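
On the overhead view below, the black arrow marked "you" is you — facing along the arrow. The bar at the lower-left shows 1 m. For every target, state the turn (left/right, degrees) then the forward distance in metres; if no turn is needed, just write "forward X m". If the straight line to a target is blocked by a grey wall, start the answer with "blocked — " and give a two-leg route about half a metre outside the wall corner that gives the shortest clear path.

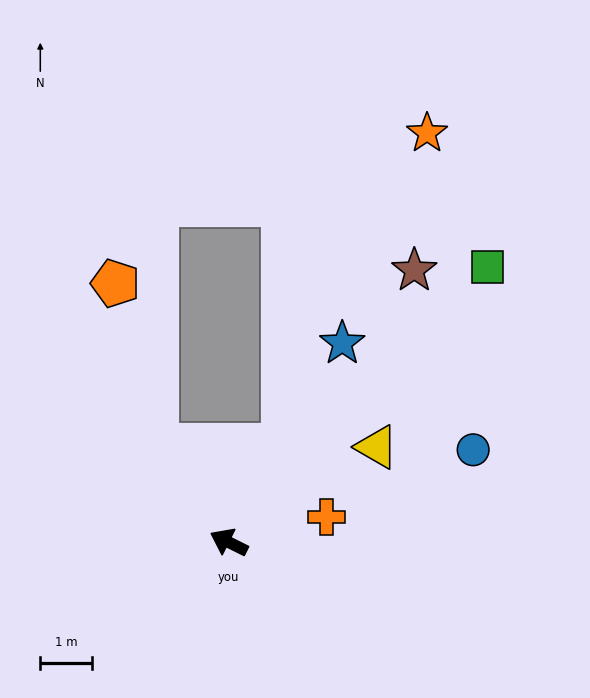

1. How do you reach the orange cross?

turn right 139°, forward 2.0 m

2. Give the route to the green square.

turn right 107°, forward 7.3 m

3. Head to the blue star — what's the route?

turn right 93°, forward 4.4 m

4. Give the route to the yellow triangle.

turn right 121°, forward 3.4 m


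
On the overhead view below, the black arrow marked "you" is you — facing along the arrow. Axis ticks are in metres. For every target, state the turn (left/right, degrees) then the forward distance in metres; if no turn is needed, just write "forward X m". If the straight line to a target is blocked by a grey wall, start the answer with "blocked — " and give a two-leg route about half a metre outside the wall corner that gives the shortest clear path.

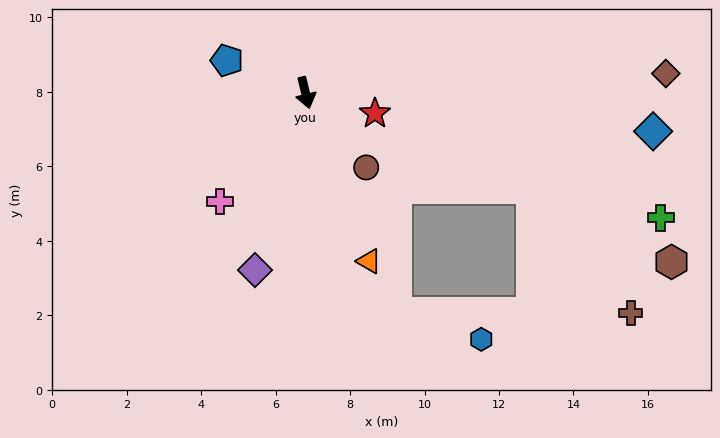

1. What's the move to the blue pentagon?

turn right 126°, forward 2.3 m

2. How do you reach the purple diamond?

turn right 30°, forward 5.0 m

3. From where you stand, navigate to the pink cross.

turn right 52°, forward 3.7 m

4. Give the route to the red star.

turn left 60°, forward 1.9 m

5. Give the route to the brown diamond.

turn left 79°, forward 9.7 m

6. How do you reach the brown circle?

turn left 25°, forward 2.6 m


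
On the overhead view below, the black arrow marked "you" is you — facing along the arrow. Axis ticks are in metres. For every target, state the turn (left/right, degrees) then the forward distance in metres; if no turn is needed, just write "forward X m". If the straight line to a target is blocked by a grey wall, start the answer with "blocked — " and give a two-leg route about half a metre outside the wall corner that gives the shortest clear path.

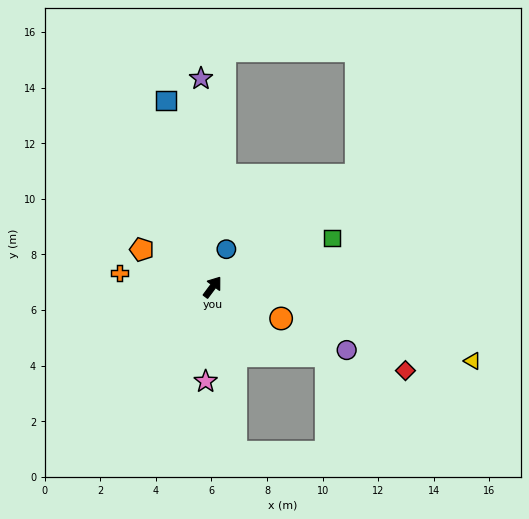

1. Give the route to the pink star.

turn right 147°, forward 3.4 m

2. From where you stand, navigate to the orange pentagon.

turn left 99°, forward 2.9 m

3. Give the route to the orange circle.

turn right 78°, forward 2.7 m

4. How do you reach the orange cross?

turn left 118°, forward 3.4 m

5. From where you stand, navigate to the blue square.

turn left 51°, forward 6.9 m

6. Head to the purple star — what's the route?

turn left 40°, forward 7.5 m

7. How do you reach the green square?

turn right 31°, forward 4.6 m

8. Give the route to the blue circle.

turn left 17°, forward 1.4 m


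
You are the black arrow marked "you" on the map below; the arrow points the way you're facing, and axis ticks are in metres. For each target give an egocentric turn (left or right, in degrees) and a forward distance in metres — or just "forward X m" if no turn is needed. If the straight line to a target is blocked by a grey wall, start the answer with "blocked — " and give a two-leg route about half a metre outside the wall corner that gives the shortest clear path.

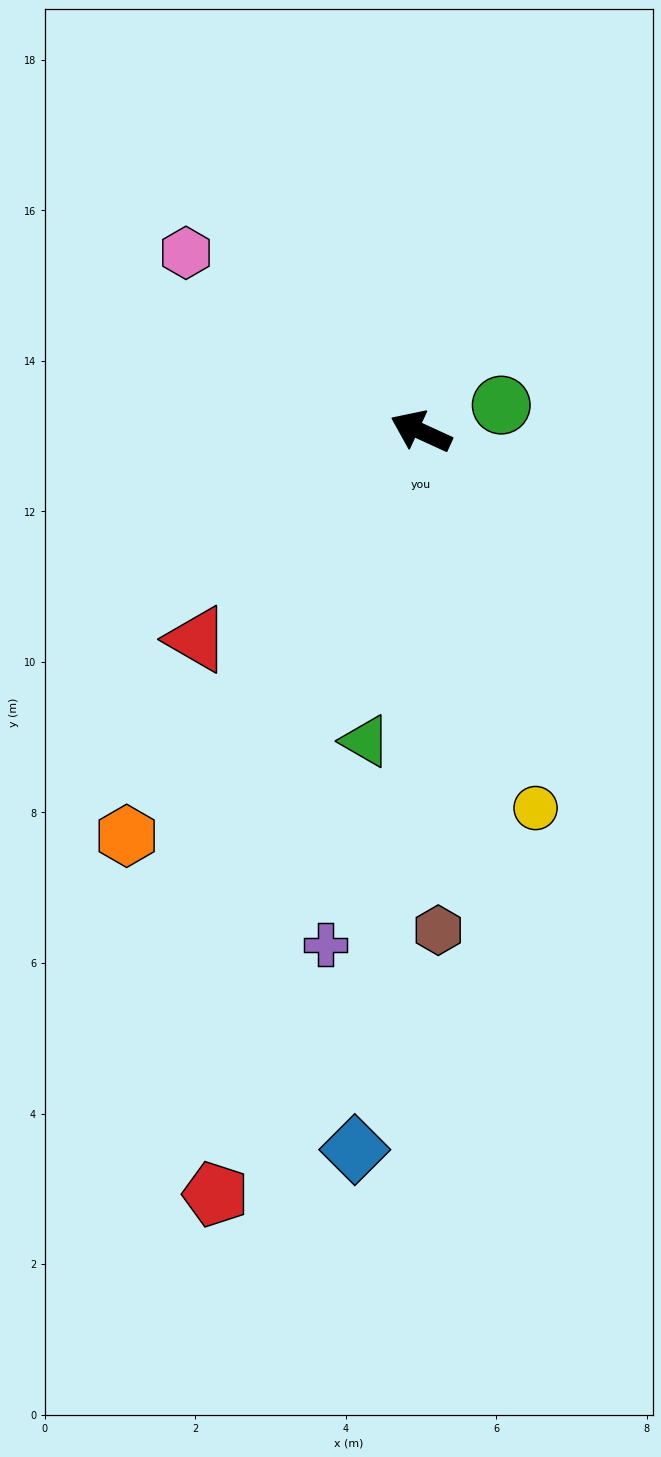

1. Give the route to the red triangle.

turn left 67°, forward 4.1 m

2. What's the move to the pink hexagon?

turn right 13°, forward 3.9 m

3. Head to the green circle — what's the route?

turn right 137°, forward 1.1 m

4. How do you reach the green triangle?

turn left 104°, forward 4.2 m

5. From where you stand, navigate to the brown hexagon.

turn left 117°, forward 6.6 m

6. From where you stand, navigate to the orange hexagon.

turn left 79°, forward 6.6 m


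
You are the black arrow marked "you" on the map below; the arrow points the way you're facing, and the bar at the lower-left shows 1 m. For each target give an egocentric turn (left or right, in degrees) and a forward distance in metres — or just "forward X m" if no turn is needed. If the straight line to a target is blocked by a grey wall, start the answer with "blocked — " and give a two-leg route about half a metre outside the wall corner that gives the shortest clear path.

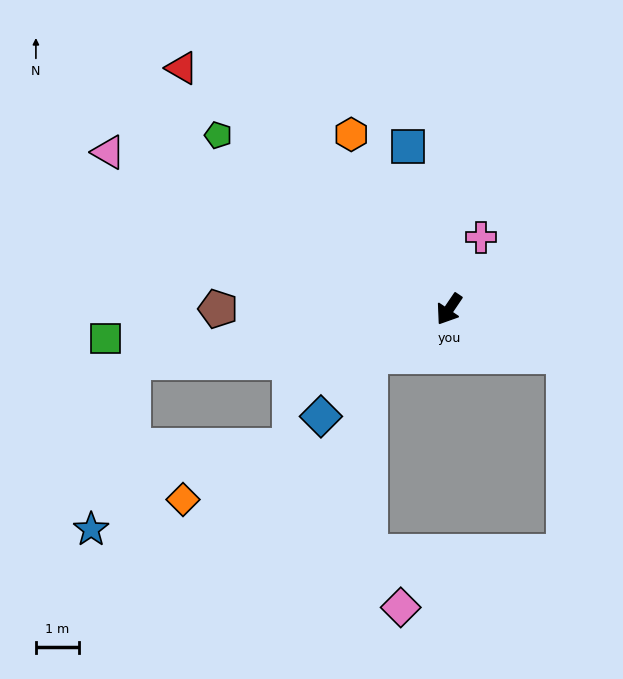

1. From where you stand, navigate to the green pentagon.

turn right 93°, forward 6.7 m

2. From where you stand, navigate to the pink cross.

turn right 170°, forward 1.8 m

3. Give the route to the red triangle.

turn right 98°, forward 8.4 m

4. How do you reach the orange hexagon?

turn right 117°, forward 4.6 m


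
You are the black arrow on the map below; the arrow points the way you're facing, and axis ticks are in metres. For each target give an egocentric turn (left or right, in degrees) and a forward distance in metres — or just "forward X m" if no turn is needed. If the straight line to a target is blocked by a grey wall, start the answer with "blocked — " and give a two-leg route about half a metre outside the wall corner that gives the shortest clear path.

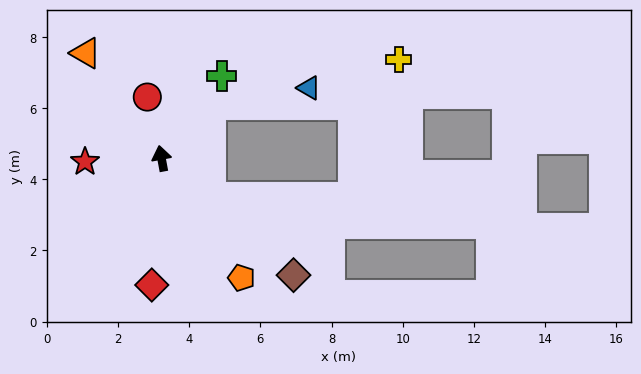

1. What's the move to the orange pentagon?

turn right 157°, forward 4.0 m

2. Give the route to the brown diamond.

turn right 142°, forward 5.0 m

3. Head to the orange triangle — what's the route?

turn left 25°, forward 3.6 m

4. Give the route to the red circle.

turn left 3°, forward 1.8 m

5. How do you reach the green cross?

turn right 47°, forward 2.9 m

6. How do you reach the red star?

turn left 82°, forward 2.2 m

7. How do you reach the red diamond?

turn left 165°, forward 3.6 m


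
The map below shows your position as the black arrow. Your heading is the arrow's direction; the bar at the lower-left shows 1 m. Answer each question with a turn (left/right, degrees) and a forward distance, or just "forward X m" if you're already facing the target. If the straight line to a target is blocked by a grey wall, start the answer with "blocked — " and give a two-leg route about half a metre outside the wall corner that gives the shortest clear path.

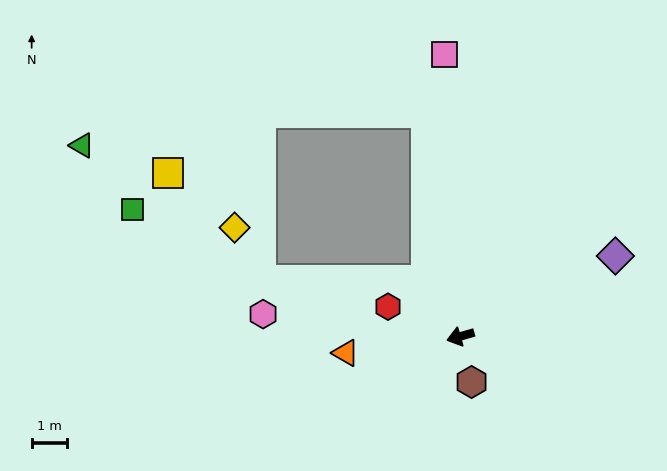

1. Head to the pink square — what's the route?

turn right 103°, forward 7.9 m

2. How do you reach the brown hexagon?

turn left 88°, forward 1.3 m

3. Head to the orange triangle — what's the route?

turn right 8°, forward 3.3 m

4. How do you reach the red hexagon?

turn right 38°, forward 2.2 m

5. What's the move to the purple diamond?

turn right 169°, forward 4.9 m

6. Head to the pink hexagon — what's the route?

turn right 22°, forward 5.6 m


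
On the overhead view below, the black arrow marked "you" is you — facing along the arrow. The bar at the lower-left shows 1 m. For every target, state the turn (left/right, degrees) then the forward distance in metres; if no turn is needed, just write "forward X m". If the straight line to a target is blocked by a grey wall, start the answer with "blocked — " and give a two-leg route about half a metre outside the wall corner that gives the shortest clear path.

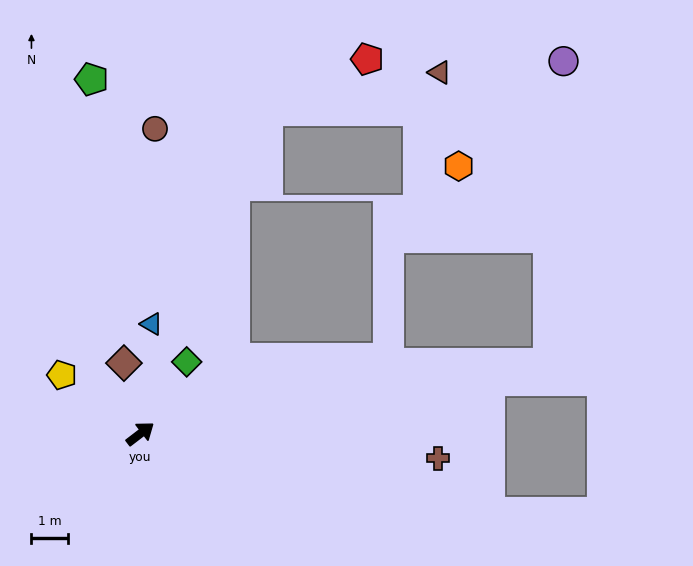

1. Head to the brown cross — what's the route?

turn right 42°, forward 8.3 m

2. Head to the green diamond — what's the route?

turn left 20°, forward 2.4 m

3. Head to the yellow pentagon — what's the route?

turn left 106°, forward 2.7 m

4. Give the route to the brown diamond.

turn left 66°, forward 2.0 m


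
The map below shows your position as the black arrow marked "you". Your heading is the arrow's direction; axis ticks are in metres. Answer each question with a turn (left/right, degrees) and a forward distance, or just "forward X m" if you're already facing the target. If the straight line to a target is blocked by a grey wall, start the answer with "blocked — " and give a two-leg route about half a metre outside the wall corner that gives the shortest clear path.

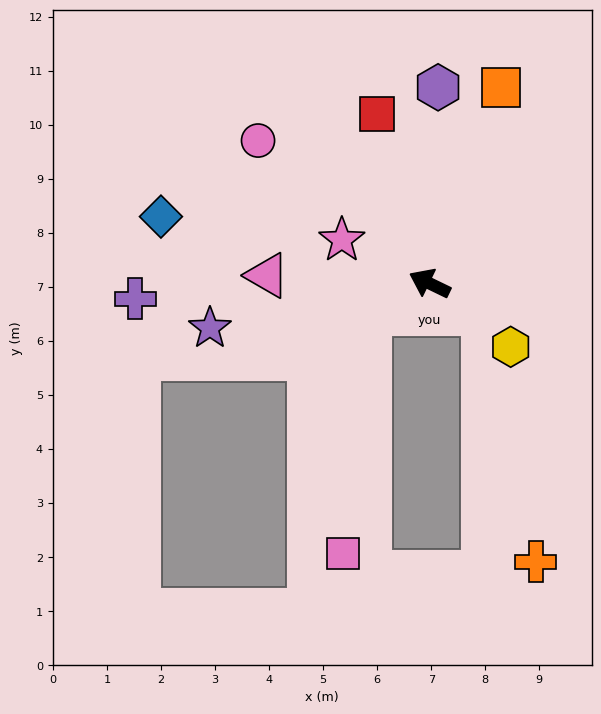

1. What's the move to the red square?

turn right 47°, forward 3.3 m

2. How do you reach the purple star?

turn left 37°, forward 4.1 m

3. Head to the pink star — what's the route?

forward 1.8 m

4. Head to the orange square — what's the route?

turn right 84°, forward 3.9 m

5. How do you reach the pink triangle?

turn left 23°, forward 3.0 m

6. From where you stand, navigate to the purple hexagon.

turn right 67°, forward 3.6 m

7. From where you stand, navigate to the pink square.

blocked — turn left 51°, forward 1.3 m, then turn left 59°, forward 4.5 m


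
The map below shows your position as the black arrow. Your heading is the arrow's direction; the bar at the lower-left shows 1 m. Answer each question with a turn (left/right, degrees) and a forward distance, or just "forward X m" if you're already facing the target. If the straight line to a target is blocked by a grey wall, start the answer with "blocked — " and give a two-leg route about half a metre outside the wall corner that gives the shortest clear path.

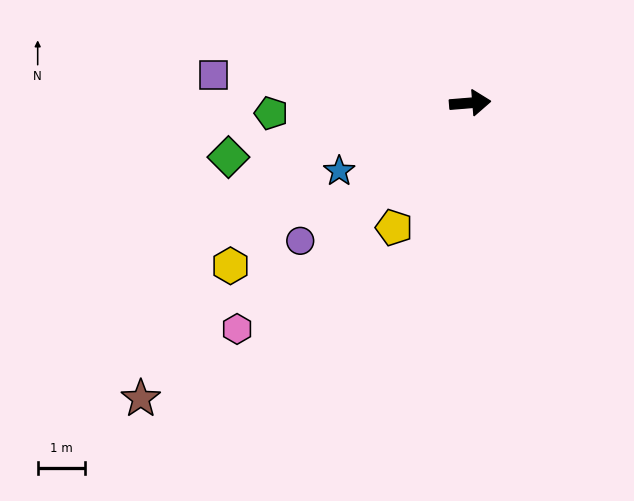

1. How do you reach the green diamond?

turn right 172°, forward 5.3 m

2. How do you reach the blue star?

turn right 157°, forward 3.1 m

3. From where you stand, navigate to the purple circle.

turn right 146°, forward 4.6 m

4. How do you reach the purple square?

turn left 169°, forward 5.5 m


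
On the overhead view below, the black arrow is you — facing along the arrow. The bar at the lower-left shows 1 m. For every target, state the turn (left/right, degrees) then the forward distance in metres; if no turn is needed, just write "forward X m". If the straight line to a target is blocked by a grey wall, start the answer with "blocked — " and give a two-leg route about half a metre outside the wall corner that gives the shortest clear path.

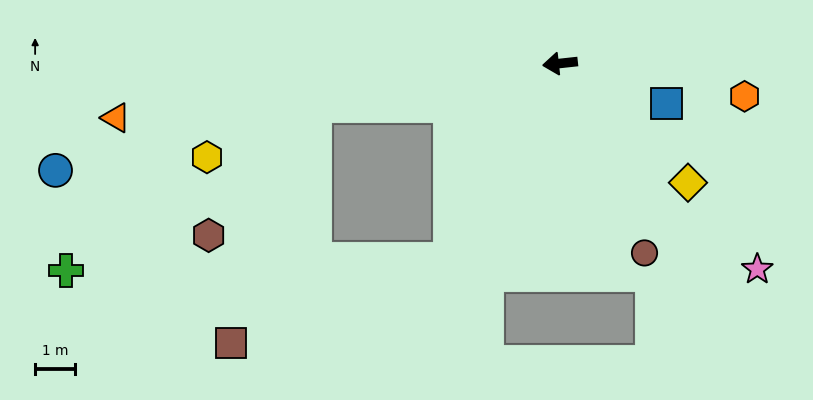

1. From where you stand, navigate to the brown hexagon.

blocked — turn left 4°, forward 6.2 m, then turn left 41°, forward 4.1 m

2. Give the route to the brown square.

blocked — turn left 54°, forward 5.6 m, then turn right 39°, forward 5.8 m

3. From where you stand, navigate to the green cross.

blocked — turn left 54°, forward 5.6 m, then turn right 58°, forward 9.5 m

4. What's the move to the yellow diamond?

turn left 131°, forward 4.3 m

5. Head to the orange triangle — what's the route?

forward 11.1 m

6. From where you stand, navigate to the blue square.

turn left 153°, forward 2.8 m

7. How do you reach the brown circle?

turn left 108°, forward 5.1 m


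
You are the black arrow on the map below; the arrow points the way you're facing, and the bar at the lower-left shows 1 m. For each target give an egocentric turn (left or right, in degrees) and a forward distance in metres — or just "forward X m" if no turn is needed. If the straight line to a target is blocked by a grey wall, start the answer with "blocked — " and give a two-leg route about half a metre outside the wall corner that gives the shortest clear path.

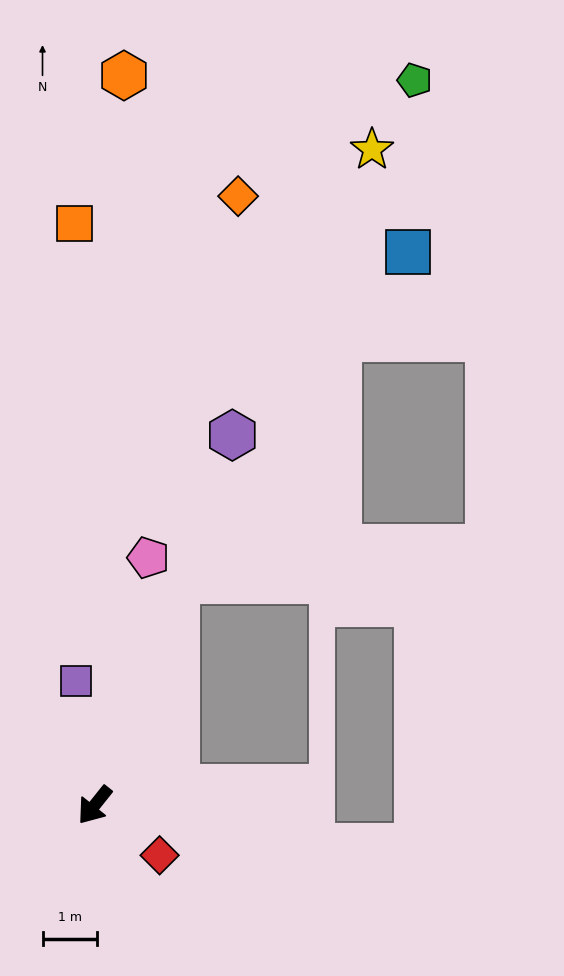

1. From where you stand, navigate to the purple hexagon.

turn right 162°, forward 7.3 m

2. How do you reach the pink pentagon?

turn right 154°, forward 4.7 m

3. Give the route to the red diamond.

turn left 91°, forward 1.5 m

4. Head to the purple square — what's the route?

turn right 133°, forward 2.3 m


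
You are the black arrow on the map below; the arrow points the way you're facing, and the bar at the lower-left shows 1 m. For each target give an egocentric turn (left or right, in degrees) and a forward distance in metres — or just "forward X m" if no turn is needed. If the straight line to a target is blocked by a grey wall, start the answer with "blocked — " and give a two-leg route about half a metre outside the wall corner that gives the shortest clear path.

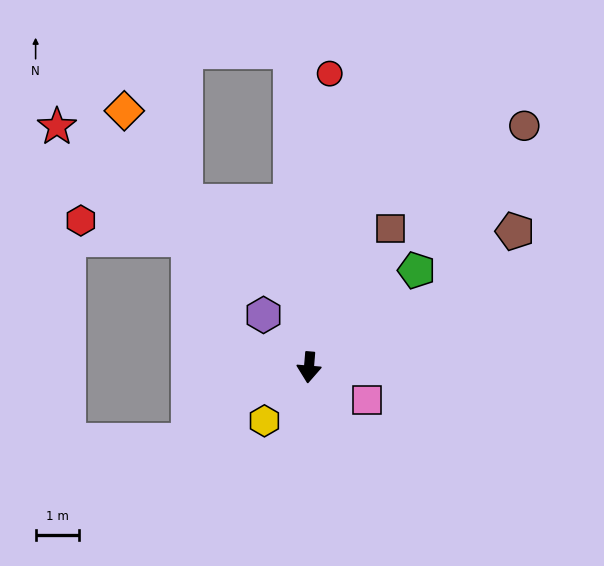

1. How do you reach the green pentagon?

turn left 137°, forward 3.3 m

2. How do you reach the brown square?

turn left 154°, forward 3.7 m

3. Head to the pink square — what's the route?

turn left 65°, forward 1.5 m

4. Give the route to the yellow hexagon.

turn right 35°, forward 1.6 m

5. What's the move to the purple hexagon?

turn right 134°, forward 1.6 m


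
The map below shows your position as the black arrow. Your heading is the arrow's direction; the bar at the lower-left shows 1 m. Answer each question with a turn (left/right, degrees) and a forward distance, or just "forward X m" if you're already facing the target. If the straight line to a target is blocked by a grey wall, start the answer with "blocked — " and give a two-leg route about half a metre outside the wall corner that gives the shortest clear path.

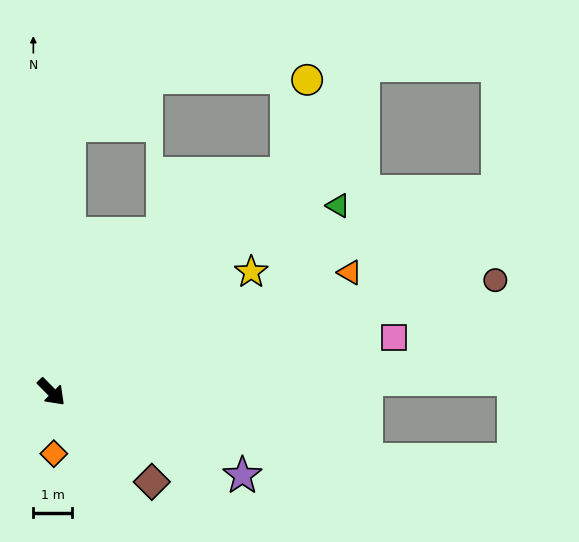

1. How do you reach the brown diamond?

turn left 3°, forward 3.4 m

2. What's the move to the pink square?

turn left 54°, forward 8.9 m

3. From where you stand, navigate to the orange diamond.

turn right 42°, forward 1.6 m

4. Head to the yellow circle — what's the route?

blocked — turn left 88°, forward 8.2 m, then turn left 35°, forward 2.5 m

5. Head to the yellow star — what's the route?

turn left 76°, forward 6.0 m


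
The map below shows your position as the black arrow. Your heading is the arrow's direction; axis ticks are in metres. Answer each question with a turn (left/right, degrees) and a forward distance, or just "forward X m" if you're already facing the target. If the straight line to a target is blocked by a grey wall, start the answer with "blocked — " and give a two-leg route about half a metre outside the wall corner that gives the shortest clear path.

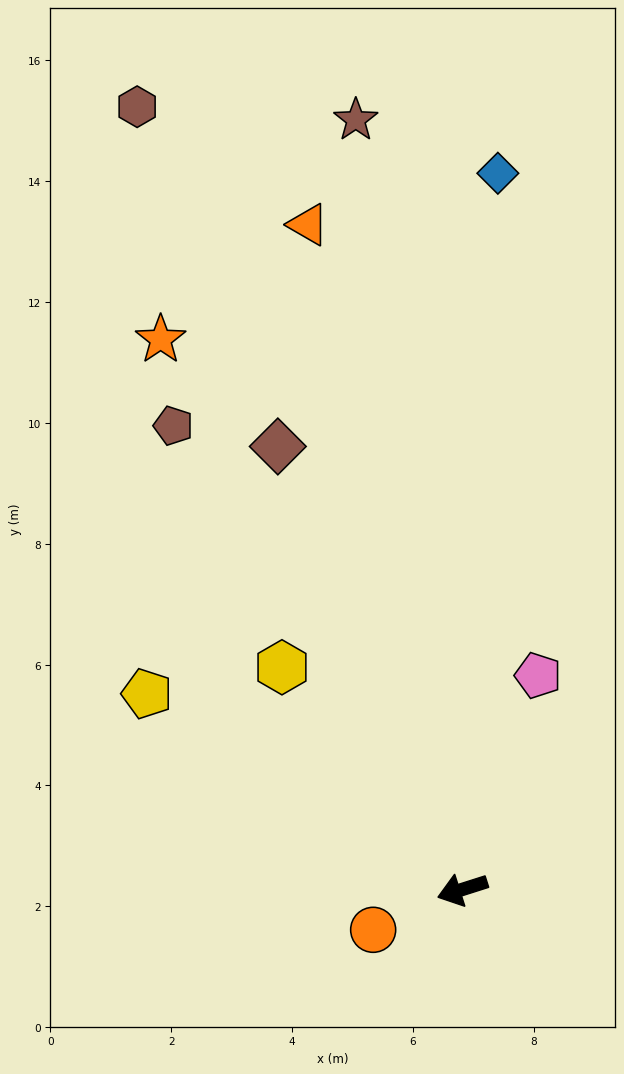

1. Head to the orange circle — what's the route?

turn left 7°, forward 1.6 m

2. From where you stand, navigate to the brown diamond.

turn right 85°, forward 7.9 m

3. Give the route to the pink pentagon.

turn right 127°, forward 3.8 m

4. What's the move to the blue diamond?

turn right 110°, forward 11.9 m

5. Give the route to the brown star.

turn right 100°, forward 12.9 m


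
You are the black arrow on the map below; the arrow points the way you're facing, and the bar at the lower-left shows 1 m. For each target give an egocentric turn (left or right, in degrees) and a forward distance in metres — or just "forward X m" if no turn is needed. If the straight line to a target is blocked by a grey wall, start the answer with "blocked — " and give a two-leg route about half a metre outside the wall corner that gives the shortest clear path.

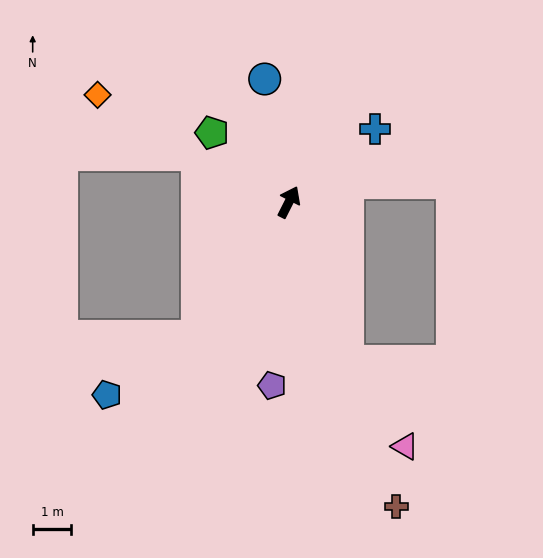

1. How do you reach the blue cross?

turn right 23°, forward 2.9 m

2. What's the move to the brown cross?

turn right 134°, forward 8.4 m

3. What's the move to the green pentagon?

turn left 75°, forward 2.7 m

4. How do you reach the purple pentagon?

turn right 158°, forward 4.8 m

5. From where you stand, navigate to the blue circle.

turn left 38°, forward 3.2 m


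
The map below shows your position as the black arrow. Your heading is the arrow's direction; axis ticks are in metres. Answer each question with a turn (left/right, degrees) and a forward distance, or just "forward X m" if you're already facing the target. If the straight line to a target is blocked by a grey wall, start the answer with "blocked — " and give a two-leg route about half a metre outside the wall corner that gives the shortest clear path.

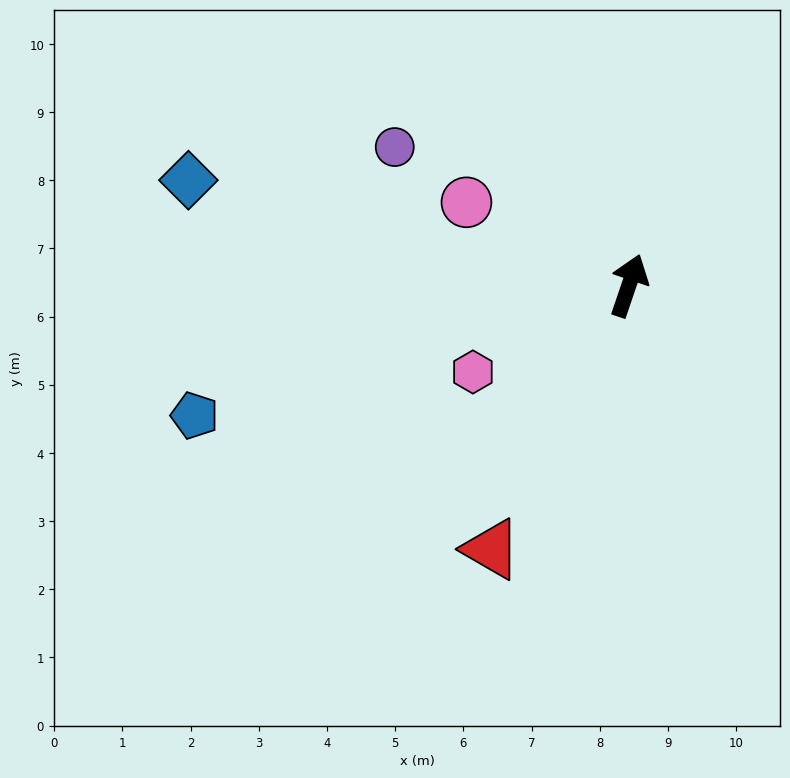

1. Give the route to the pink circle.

turn left 82°, forward 2.7 m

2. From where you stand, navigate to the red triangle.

turn left 171°, forward 4.4 m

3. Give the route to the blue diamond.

turn left 95°, forward 6.6 m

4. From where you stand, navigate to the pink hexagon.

turn left 138°, forward 2.6 m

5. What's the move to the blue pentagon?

turn left 125°, forward 6.6 m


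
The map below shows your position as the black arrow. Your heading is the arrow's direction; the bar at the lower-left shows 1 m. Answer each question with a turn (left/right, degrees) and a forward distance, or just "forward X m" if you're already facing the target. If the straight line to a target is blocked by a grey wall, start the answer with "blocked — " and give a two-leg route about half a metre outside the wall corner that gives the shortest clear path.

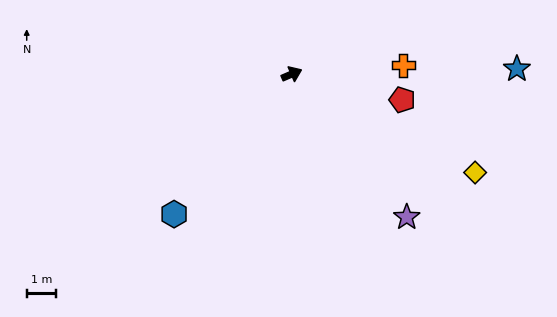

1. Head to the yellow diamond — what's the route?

turn right 52°, forward 7.0 m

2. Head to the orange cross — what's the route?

turn right 19°, forward 3.8 m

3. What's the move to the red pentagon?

turn right 36°, forward 3.8 m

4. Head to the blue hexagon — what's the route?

turn right 153°, forward 6.2 m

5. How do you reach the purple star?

turn right 75°, forward 6.2 m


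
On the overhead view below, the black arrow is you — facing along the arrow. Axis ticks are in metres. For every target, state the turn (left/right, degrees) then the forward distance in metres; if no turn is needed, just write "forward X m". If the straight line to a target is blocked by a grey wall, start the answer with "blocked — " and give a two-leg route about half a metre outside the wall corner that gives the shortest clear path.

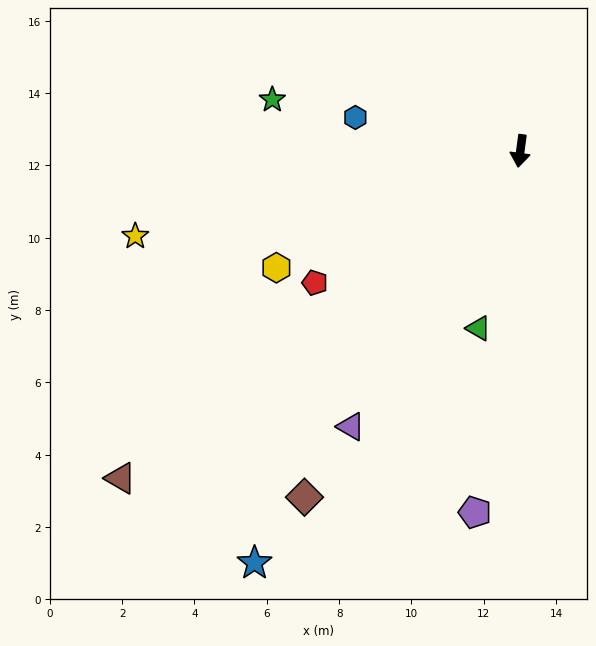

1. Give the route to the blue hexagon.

turn right 94°, forward 4.7 m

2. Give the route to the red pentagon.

turn right 50°, forward 6.7 m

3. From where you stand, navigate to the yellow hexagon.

turn right 57°, forward 7.5 m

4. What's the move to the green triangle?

turn right 6°, forward 5.0 m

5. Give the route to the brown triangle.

turn right 43°, forward 14.3 m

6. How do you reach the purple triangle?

turn right 24°, forward 8.9 m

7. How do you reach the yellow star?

turn right 70°, forward 10.9 m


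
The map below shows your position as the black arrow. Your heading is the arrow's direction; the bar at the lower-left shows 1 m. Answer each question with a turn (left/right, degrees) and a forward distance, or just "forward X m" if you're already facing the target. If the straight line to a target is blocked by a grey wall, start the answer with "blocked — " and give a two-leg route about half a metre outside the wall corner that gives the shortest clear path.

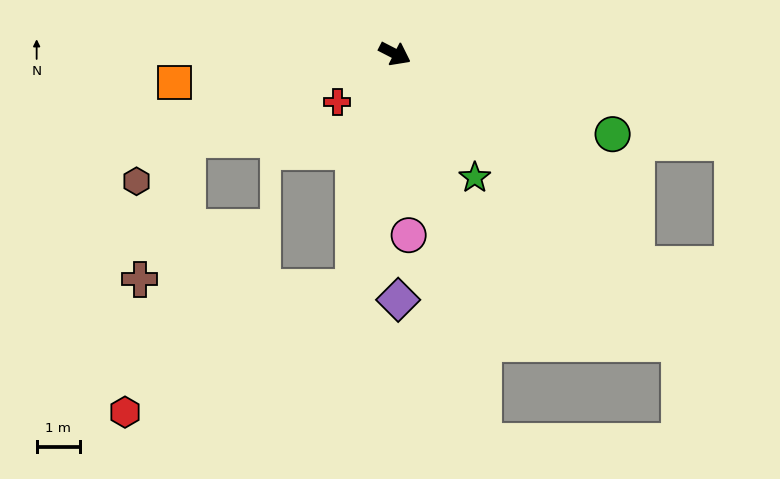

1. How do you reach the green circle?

turn left 7°, forward 5.4 m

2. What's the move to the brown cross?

blocked — turn right 130°, forward 5.2 m, then turn left 48°, forward 3.4 m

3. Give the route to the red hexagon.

blocked — turn right 73°, forward 5.5 m, then turn right 51°, forward 6.0 m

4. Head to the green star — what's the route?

turn right 30°, forward 3.4 m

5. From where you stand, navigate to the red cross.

turn right 113°, forward 1.7 m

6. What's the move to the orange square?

turn right 145°, forward 5.2 m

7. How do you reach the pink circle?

turn right 58°, forward 4.2 m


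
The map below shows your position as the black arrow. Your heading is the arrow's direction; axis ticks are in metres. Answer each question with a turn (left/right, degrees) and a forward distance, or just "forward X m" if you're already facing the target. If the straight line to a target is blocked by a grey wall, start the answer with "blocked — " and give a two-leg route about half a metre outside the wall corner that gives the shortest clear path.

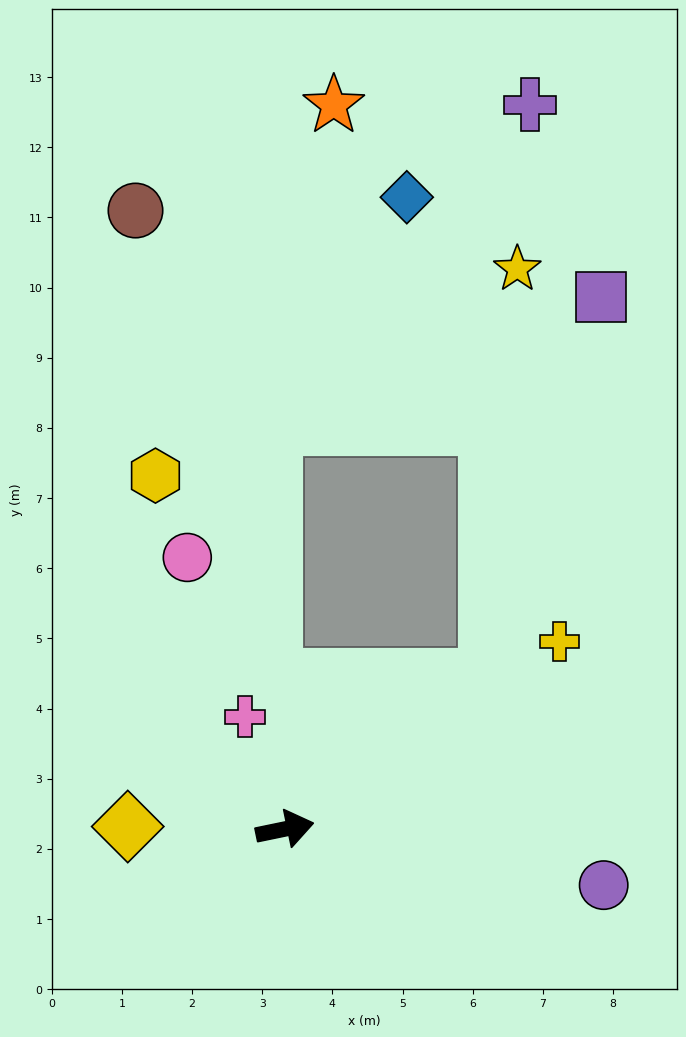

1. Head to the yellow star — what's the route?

blocked — turn left 25°, forward 3.6 m, then turn left 49°, forward 5.9 m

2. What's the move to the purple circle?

turn right 22°, forward 4.6 m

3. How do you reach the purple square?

blocked — turn left 25°, forward 3.6 m, then turn left 37°, forward 5.7 m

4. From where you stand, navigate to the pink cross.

turn left 98°, forward 1.7 m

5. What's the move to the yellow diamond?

turn left 167°, forward 2.2 m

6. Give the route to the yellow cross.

turn left 23°, forward 4.7 m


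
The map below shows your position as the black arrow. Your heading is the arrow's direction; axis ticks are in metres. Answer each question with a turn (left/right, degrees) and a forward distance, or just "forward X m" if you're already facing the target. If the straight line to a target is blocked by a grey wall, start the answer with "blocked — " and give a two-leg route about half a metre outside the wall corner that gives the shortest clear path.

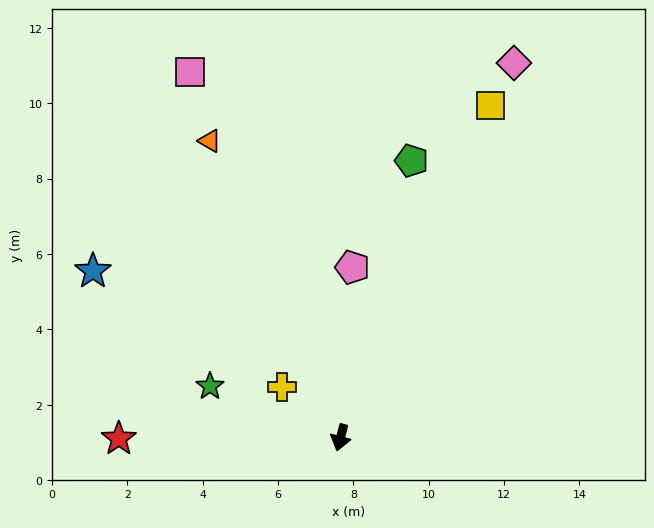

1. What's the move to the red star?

turn right 75°, forward 5.9 m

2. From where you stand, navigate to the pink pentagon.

turn right 169°, forward 4.5 m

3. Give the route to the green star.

turn right 97°, forward 3.7 m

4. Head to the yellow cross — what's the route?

turn right 116°, forward 2.0 m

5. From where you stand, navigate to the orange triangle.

turn right 142°, forward 8.6 m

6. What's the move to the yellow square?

turn left 170°, forward 9.7 m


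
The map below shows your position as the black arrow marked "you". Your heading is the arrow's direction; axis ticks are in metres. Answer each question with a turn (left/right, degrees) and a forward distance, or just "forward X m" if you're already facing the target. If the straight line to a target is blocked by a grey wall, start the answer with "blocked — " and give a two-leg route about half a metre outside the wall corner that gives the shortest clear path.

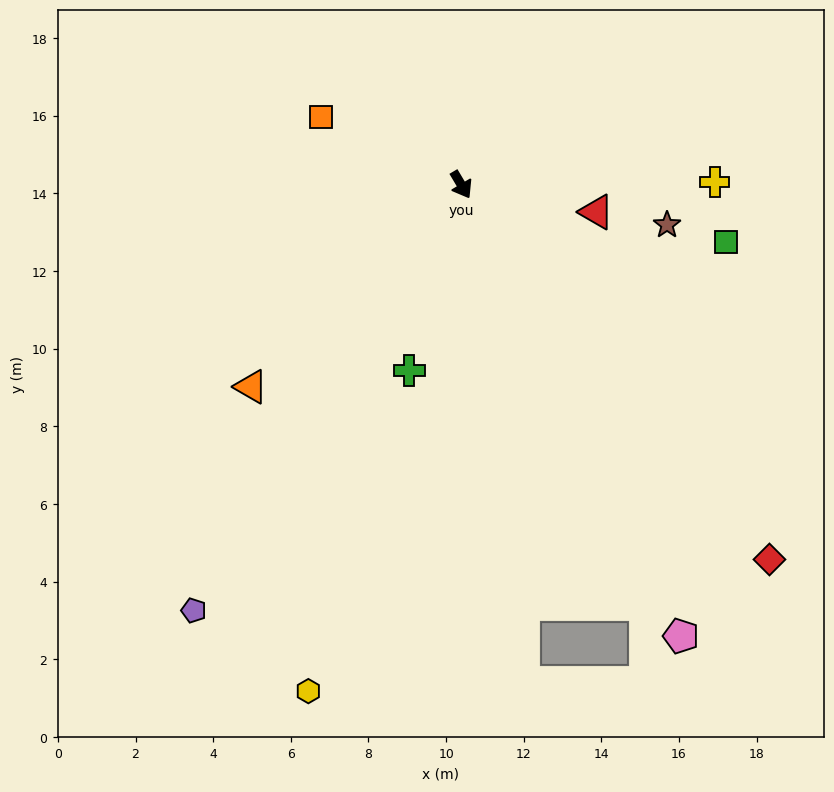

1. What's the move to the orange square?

turn right 146°, forward 4.0 m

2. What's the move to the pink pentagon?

turn right 5°, forward 12.9 m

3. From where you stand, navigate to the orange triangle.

turn right 77°, forward 7.5 m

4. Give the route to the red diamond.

turn left 9°, forward 12.5 m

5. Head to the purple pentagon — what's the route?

turn right 63°, forward 13.0 m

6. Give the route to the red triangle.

turn left 48°, forward 3.6 m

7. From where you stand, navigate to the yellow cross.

turn left 60°, forward 6.5 m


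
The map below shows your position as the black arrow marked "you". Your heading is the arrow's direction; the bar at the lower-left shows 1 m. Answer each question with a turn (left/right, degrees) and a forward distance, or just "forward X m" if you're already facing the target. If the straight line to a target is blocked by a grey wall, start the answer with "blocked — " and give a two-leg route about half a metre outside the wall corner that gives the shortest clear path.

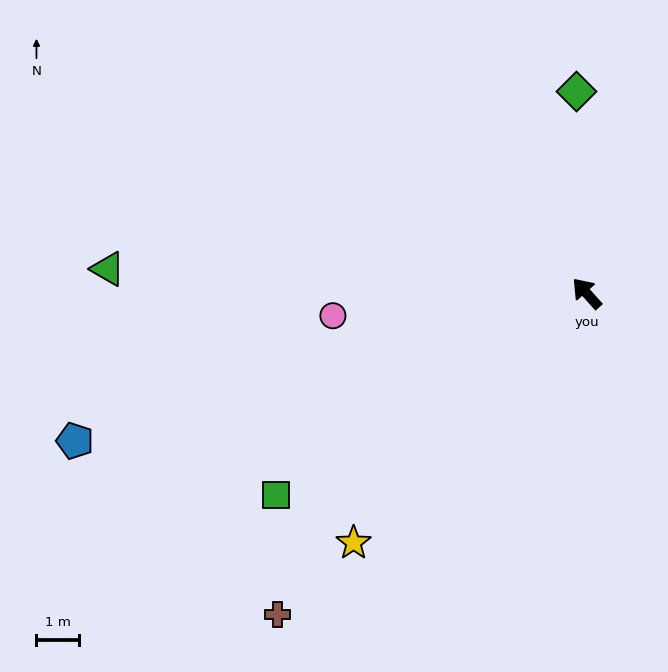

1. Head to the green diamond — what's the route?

turn right 39°, forward 4.7 m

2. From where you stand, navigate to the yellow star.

turn left 95°, forward 8.0 m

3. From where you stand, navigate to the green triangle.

turn left 45°, forward 11.2 m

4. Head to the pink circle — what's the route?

turn left 53°, forward 5.9 m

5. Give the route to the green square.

turn left 81°, forward 8.6 m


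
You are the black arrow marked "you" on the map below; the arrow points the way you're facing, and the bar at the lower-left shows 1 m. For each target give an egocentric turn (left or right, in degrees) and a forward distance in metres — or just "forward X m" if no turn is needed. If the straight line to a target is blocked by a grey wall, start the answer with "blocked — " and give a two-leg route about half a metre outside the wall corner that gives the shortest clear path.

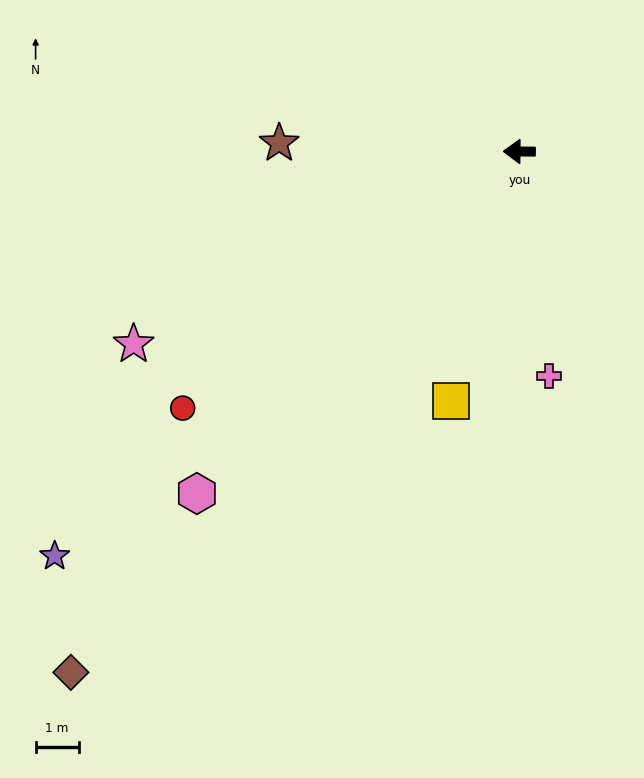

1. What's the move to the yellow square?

turn left 75°, forward 6.0 m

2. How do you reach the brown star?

forward 5.6 m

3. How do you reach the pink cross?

turn left 98°, forward 5.3 m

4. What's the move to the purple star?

turn left 42°, forward 14.3 m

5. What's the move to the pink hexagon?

turn left 47°, forward 10.9 m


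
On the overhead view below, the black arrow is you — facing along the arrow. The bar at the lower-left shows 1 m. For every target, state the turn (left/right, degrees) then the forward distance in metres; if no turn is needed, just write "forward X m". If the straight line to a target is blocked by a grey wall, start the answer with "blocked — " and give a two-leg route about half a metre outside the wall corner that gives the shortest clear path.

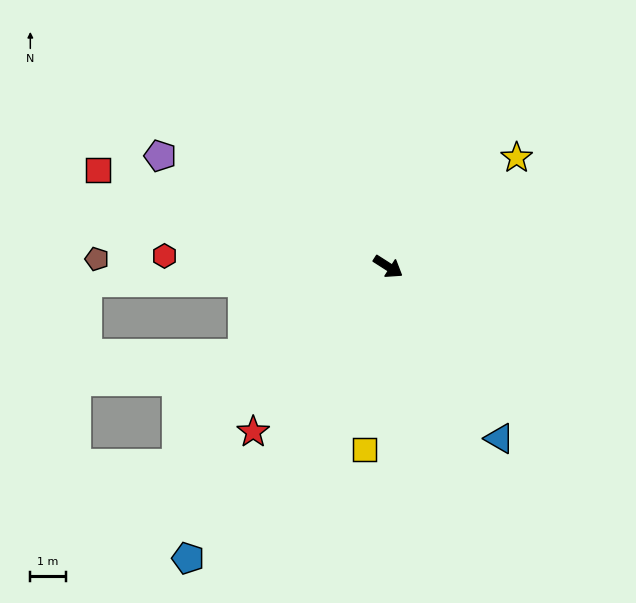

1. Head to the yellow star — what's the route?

turn left 73°, forward 4.7 m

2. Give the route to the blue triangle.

turn right 24°, forward 5.7 m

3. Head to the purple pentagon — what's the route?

turn right 173°, forward 7.1 m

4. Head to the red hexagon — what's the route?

turn right 150°, forward 6.3 m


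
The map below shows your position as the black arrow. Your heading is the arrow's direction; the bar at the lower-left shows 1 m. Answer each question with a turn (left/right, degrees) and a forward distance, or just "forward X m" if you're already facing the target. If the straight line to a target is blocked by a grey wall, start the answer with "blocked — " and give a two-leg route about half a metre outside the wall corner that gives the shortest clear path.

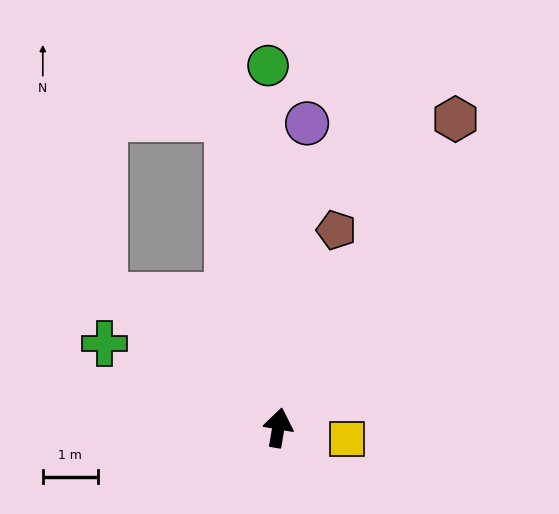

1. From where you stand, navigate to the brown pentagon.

turn right 7°, forward 3.8 m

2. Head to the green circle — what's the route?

turn left 11°, forward 6.6 m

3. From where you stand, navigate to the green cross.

turn left 74°, forward 3.5 m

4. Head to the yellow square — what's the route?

turn right 90°, forward 1.3 m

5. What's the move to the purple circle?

turn left 4°, forward 5.6 m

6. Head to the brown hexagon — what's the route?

turn right 20°, forward 6.5 m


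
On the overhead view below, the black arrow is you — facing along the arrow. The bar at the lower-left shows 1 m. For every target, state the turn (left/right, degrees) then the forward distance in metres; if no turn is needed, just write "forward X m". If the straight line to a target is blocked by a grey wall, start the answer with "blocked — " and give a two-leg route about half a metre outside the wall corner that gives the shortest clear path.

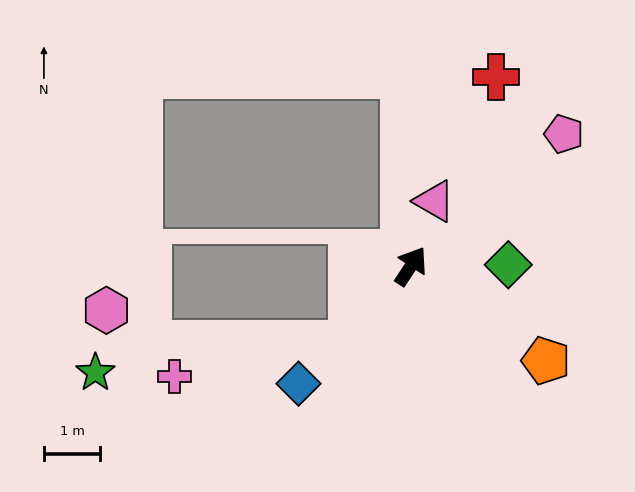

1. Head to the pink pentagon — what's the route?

turn right 16°, forward 3.6 m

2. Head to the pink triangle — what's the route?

turn left 13°, forward 1.2 m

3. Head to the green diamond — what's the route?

turn right 56°, forward 1.7 m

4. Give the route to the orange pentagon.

turn right 92°, forward 2.9 m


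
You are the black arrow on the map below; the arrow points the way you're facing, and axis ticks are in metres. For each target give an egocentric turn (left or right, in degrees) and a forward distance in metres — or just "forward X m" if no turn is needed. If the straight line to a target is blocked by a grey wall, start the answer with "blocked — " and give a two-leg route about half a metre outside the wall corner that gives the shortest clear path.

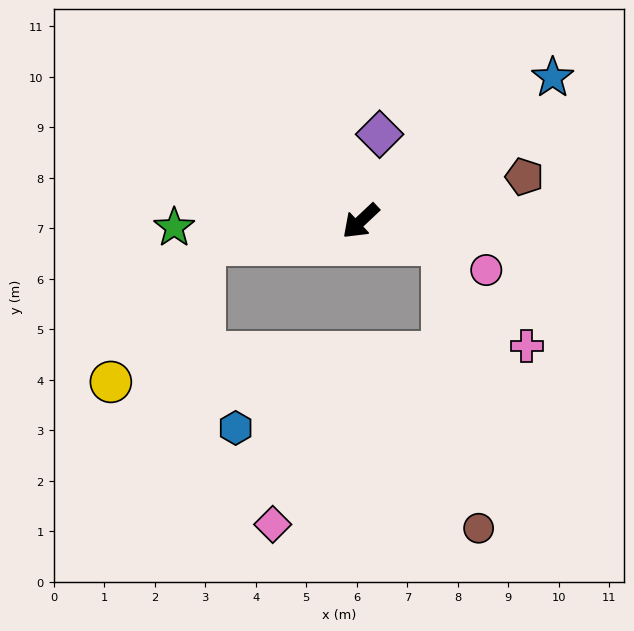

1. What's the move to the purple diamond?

turn right 146°, forward 1.8 m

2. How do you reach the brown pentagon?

turn left 152°, forward 3.4 m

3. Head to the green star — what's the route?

turn right 41°, forward 3.7 m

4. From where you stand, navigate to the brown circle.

blocked — turn left 121°, forward 1.7 m, then turn right 67°, forward 5.7 m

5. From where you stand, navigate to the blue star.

turn left 174°, forward 4.7 m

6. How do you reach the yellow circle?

blocked — turn right 35°, forward 3.1 m, then turn left 47°, forward 3.3 m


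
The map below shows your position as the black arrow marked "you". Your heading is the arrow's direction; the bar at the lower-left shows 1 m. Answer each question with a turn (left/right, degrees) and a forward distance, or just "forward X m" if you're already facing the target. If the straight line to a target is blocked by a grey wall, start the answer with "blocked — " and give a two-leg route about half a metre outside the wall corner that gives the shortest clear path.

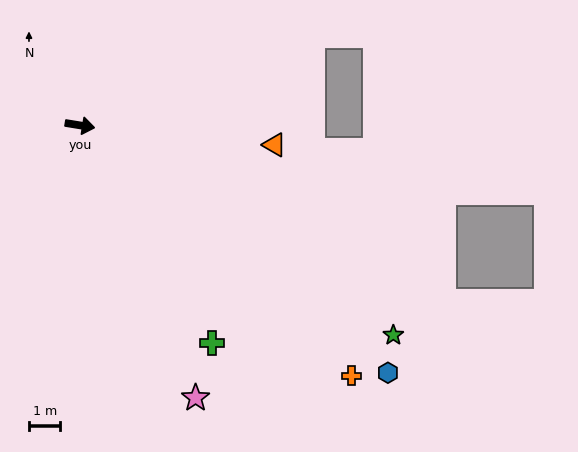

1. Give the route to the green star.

turn right 25°, forward 12.0 m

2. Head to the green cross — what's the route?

turn right 50°, forward 8.1 m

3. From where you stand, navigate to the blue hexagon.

turn right 30°, forward 12.6 m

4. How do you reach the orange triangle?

turn left 4°, forward 6.2 m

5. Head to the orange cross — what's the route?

turn right 33°, forward 11.7 m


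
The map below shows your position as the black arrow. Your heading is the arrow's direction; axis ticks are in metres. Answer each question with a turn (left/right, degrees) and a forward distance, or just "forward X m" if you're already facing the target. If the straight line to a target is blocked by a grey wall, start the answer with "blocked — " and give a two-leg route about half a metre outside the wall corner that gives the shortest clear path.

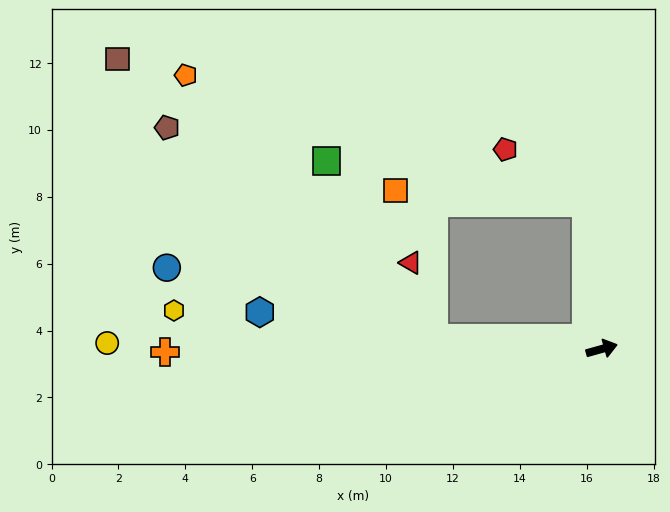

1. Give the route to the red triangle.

blocked — turn left 161°, forward 5.0 m, then turn right 70°, forward 2.3 m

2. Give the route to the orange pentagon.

blocked — turn left 161°, forward 5.0 m, then turn right 43°, forward 10.8 m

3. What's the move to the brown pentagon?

blocked — turn left 161°, forward 5.0 m, then turn right 35°, forward 10.1 m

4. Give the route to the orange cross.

turn left 165°, forward 13.1 m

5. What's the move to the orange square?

blocked — turn left 80°, forward 4.4 m, then turn left 81°, forward 5.7 m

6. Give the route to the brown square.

blocked — turn left 161°, forward 5.0 m, then turn right 38°, forward 12.6 m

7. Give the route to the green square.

blocked — turn left 161°, forward 5.0 m, then turn right 55°, forward 6.2 m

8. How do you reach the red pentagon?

blocked — turn left 80°, forward 4.4 m, then turn left 51°, forward 2.9 m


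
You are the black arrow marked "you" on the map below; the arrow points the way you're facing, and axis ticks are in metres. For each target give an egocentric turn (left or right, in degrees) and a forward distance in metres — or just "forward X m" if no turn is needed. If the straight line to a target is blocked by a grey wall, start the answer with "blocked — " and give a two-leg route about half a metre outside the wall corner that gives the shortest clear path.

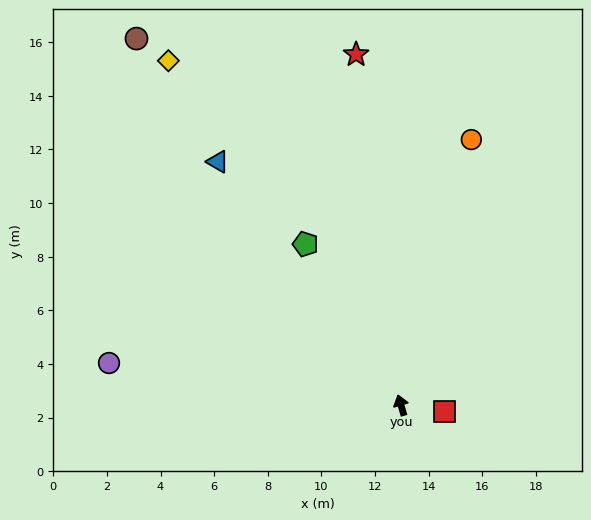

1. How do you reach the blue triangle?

turn left 21°, forward 11.4 m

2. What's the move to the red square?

turn right 115°, forward 1.6 m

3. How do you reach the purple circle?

turn left 66°, forward 11.0 m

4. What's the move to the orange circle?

turn right 31°, forward 10.2 m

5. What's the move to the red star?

turn right 9°, forward 13.2 m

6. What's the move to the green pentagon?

turn left 14°, forward 7.0 m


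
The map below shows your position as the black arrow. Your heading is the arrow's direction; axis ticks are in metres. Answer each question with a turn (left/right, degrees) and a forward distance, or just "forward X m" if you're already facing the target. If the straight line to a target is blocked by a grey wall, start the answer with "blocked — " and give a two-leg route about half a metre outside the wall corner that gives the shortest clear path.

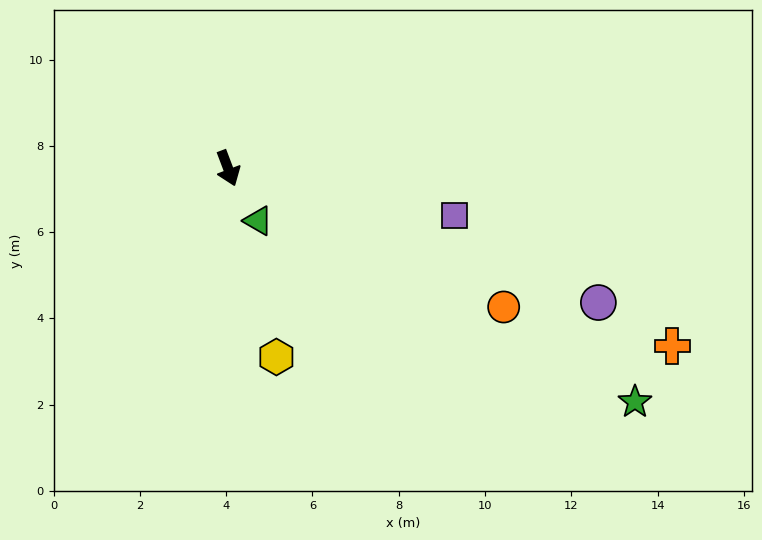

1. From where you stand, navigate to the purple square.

turn left 57°, forward 5.4 m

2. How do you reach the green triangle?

turn left 9°, forward 1.4 m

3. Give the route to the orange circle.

turn left 43°, forward 7.2 m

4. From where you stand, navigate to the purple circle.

turn left 49°, forward 9.1 m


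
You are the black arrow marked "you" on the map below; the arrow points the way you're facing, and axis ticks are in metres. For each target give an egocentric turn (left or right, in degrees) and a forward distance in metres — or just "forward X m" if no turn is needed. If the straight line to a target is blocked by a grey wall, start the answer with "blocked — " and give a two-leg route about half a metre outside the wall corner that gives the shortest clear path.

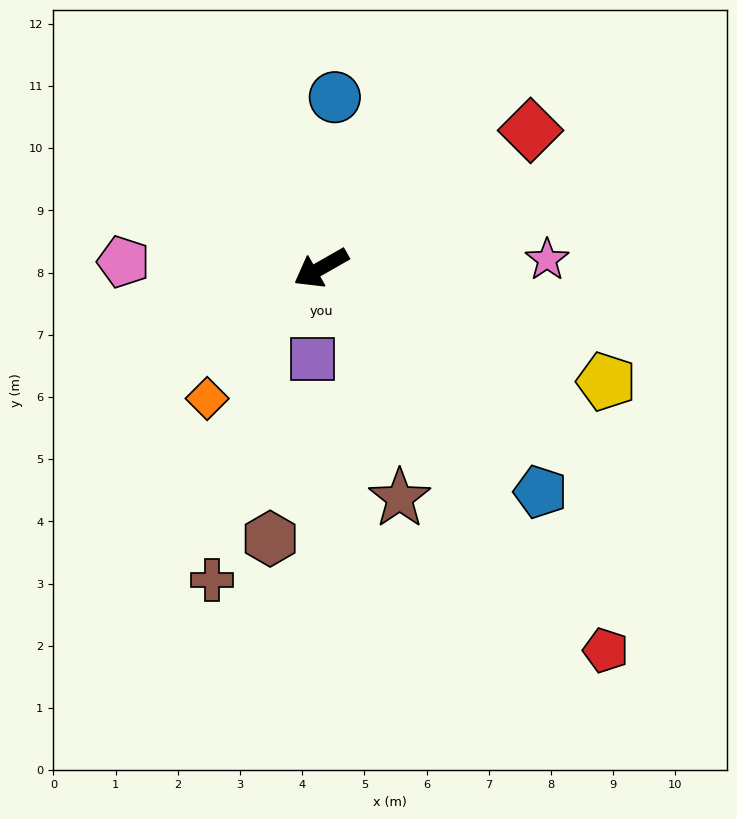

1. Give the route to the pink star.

turn left 152°, forward 3.6 m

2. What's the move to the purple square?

turn left 55°, forward 1.5 m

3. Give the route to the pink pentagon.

turn right 31°, forward 3.2 m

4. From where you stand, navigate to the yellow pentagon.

turn left 129°, forward 4.9 m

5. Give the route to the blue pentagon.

turn left 105°, forward 5.0 m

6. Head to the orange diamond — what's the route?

turn left 19°, forward 2.8 m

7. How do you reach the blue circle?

turn right 124°, forward 2.8 m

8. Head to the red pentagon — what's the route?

turn left 97°, forward 7.7 m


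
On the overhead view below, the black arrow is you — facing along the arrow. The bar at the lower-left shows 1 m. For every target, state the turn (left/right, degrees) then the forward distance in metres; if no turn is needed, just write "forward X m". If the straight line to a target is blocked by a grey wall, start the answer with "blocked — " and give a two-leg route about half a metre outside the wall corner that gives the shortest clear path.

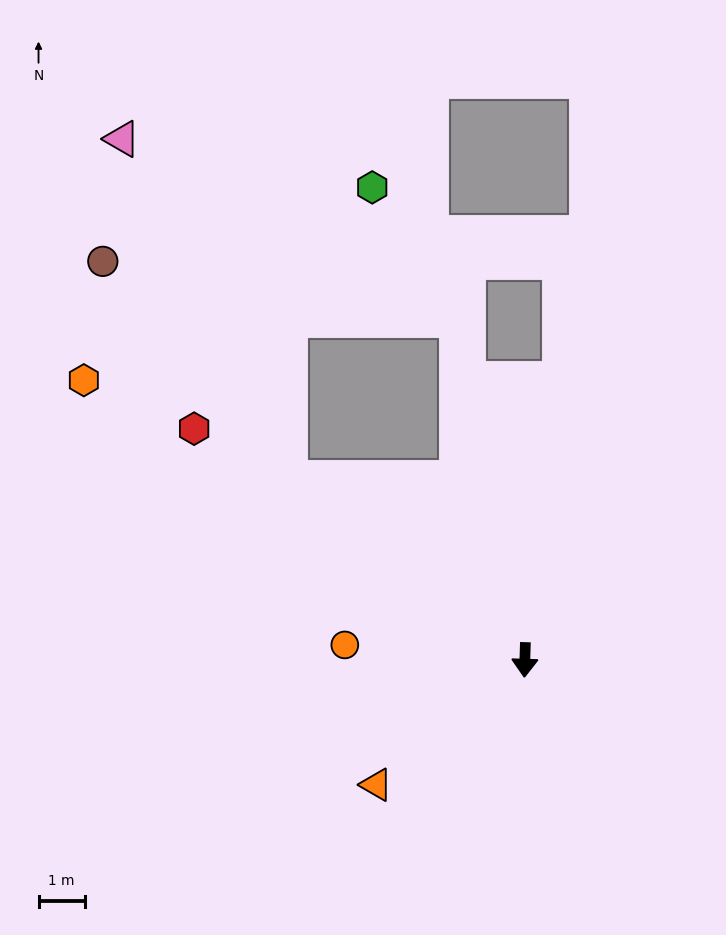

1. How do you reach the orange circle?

turn right 93°, forward 3.9 m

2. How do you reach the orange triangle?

turn right 48°, forward 4.2 m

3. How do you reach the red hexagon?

turn right 123°, forward 8.8 m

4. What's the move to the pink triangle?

blocked — turn right 126°, forward 6.5 m, then turn right 26°, forward 8.2 m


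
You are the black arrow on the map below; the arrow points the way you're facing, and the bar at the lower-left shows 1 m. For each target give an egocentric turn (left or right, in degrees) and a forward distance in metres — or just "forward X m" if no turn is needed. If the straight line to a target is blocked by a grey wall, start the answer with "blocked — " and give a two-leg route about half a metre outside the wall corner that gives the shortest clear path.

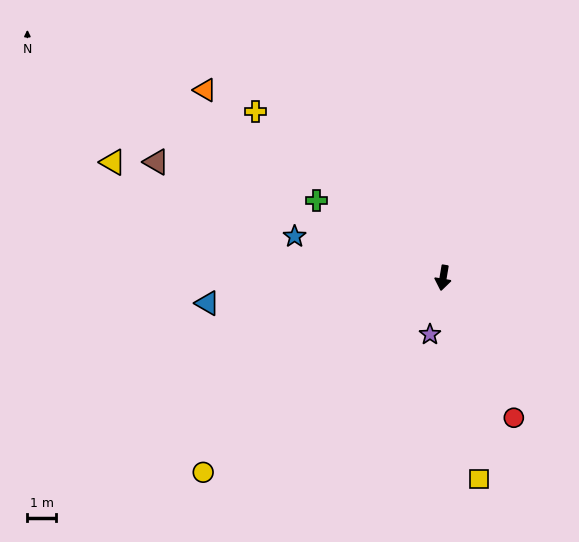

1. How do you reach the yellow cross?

turn right 122°, forward 8.7 m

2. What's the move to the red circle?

turn left 36°, forward 5.4 m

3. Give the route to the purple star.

turn right 4°, forward 2.0 m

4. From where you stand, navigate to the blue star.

turn right 96°, forward 5.3 m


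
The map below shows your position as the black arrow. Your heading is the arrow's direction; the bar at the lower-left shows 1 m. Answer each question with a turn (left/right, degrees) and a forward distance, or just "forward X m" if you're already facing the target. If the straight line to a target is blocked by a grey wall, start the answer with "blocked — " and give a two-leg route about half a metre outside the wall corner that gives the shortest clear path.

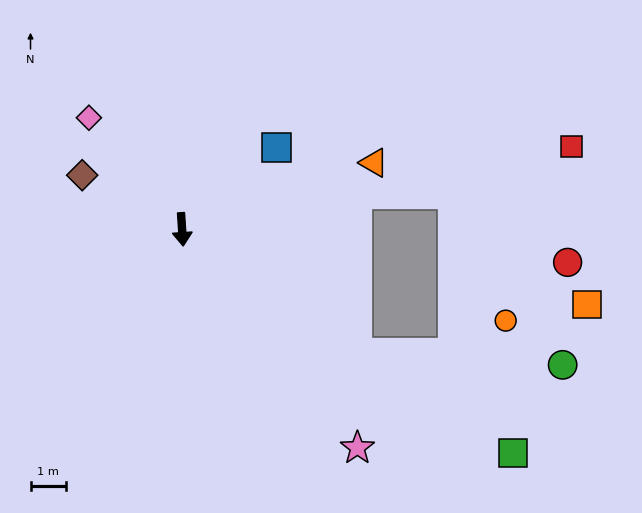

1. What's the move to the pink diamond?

turn right 144°, forward 4.1 m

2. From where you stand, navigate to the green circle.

blocked — turn left 51°, forward 6.0 m, then turn left 32°, forward 5.8 m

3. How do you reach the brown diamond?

turn right 122°, forward 3.2 m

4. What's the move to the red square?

turn left 98°, forward 11.2 m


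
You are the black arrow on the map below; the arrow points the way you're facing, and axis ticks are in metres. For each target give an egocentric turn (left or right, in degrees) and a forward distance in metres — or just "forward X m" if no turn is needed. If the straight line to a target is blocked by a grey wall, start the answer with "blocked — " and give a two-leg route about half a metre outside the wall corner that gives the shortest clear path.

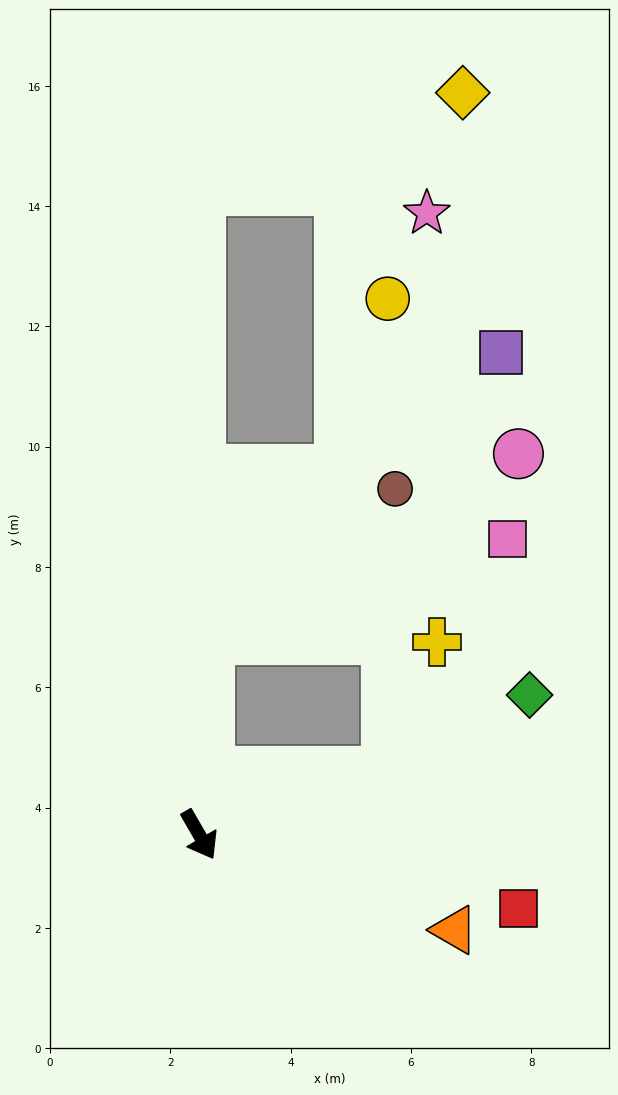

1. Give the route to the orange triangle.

turn left 40°, forward 4.5 m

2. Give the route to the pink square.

blocked — turn left 147°, forward 3.3 m, then turn right 68°, forward 5.2 m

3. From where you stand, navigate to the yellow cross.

blocked — turn left 78°, forward 3.3 m, then turn left 51°, forward 2.3 m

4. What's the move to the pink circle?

blocked — turn left 147°, forward 3.3 m, then turn right 56°, forward 6.0 m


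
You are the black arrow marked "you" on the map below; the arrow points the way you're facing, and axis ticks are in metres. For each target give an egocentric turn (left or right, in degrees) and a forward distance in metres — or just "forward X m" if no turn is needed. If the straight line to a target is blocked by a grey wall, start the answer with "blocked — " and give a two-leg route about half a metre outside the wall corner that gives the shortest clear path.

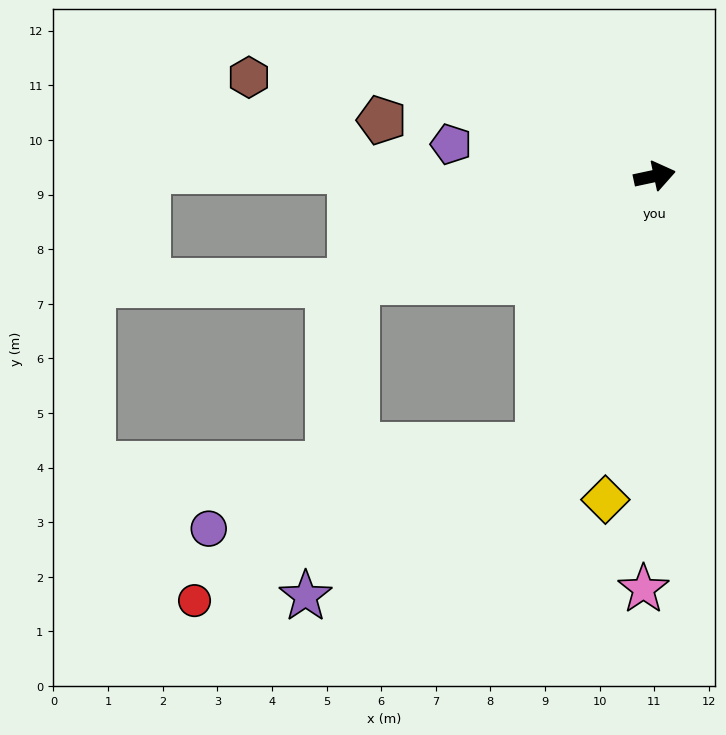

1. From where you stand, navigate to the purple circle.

blocked — turn right 125°, forward 5.4 m, then turn right 53°, forward 6.2 m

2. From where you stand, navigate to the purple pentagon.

turn left 159°, forward 3.8 m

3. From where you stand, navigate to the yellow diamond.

turn right 111°, forward 6.0 m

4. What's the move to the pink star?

turn right 104°, forward 7.6 m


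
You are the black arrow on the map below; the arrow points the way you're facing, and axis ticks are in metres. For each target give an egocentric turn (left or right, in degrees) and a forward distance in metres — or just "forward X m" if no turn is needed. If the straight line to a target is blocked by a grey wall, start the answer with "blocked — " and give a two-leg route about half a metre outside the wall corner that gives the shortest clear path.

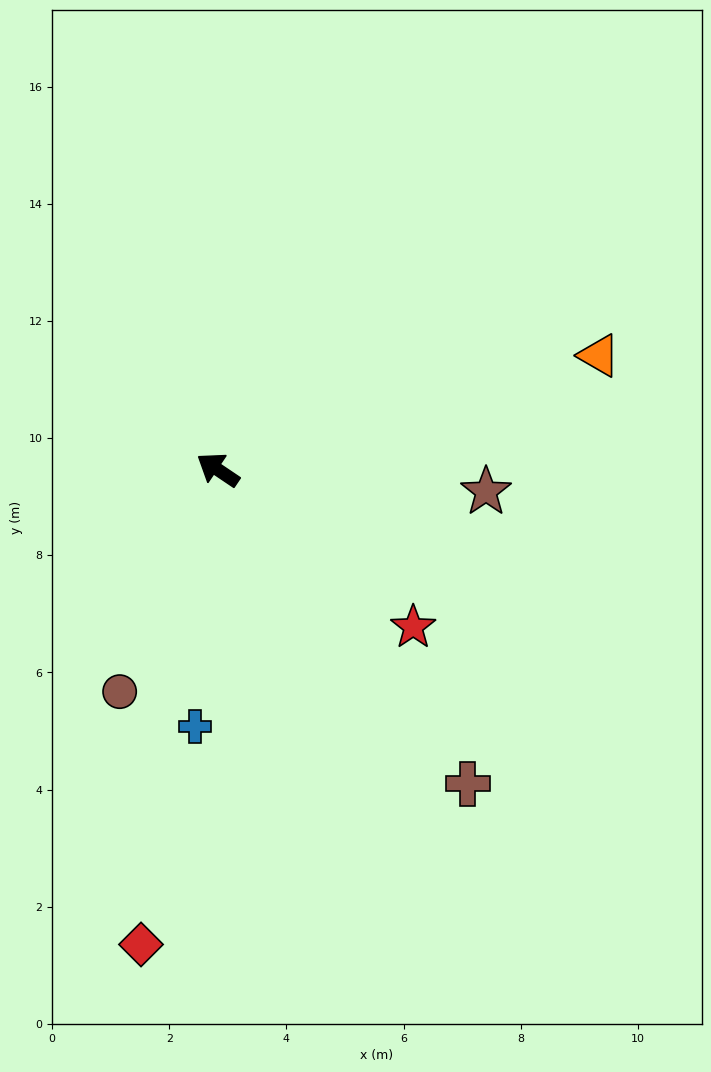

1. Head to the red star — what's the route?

turn left 175°, forward 4.3 m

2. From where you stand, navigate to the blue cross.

turn left 119°, forward 4.4 m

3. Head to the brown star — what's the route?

turn right 151°, forward 4.6 m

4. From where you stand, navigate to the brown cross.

turn left 162°, forward 6.9 m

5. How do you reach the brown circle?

turn left 100°, forward 4.1 m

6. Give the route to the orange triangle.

turn right 129°, forward 6.8 m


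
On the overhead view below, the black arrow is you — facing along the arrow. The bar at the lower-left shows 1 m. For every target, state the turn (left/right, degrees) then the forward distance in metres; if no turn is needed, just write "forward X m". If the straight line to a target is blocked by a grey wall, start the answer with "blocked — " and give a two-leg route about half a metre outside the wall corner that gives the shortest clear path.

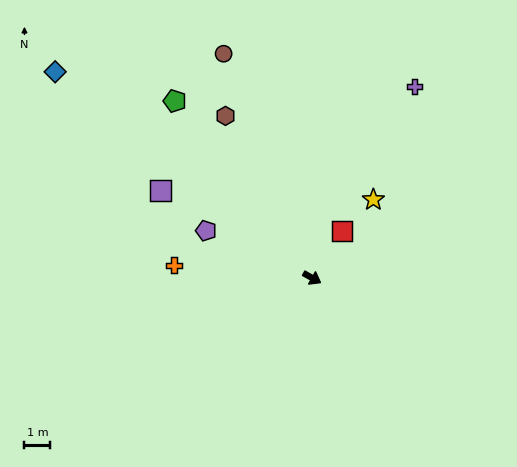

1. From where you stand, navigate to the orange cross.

turn right 156°, forward 5.4 m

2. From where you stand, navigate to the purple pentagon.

turn right 175°, forward 4.5 m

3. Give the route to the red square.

turn left 87°, forward 2.2 m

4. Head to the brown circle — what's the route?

turn left 141°, forward 9.3 m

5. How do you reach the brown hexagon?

turn left 147°, forward 7.1 m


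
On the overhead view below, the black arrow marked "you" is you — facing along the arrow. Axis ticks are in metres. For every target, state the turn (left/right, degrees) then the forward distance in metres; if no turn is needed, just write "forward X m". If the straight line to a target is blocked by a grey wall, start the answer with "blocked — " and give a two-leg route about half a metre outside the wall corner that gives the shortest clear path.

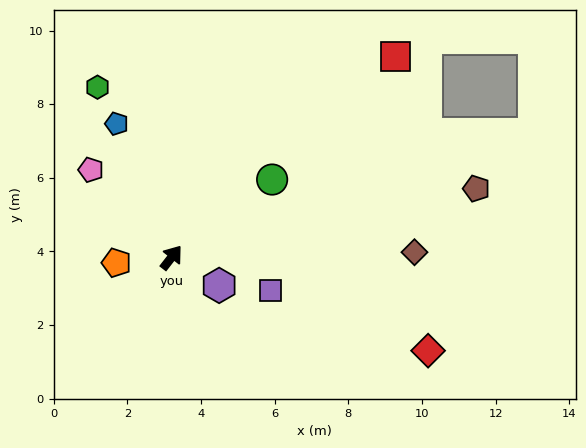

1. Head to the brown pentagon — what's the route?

turn right 39°, forward 8.5 m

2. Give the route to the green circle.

turn right 14°, forward 3.5 m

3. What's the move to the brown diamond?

turn right 51°, forward 6.6 m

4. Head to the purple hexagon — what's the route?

turn right 83°, forward 1.5 m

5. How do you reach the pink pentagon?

turn left 80°, forward 3.2 m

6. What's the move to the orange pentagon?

turn left 133°, forward 1.5 m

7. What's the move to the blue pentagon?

turn left 60°, forward 3.9 m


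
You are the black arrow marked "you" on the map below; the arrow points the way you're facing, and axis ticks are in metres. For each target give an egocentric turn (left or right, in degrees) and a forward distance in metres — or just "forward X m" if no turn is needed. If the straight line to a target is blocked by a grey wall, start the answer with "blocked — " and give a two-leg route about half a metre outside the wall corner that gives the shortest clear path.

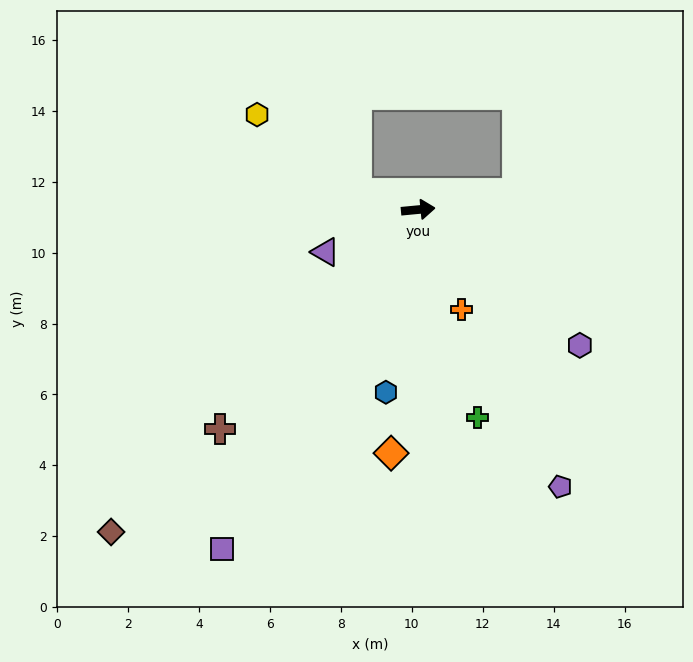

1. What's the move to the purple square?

turn right 125°, forward 11.1 m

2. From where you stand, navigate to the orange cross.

turn right 72°, forward 3.1 m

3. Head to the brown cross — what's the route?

turn right 137°, forward 8.3 m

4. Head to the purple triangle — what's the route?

turn right 161°, forward 2.9 m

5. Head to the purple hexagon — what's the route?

turn right 45°, forward 6.0 m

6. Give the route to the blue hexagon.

turn right 105°, forward 5.2 m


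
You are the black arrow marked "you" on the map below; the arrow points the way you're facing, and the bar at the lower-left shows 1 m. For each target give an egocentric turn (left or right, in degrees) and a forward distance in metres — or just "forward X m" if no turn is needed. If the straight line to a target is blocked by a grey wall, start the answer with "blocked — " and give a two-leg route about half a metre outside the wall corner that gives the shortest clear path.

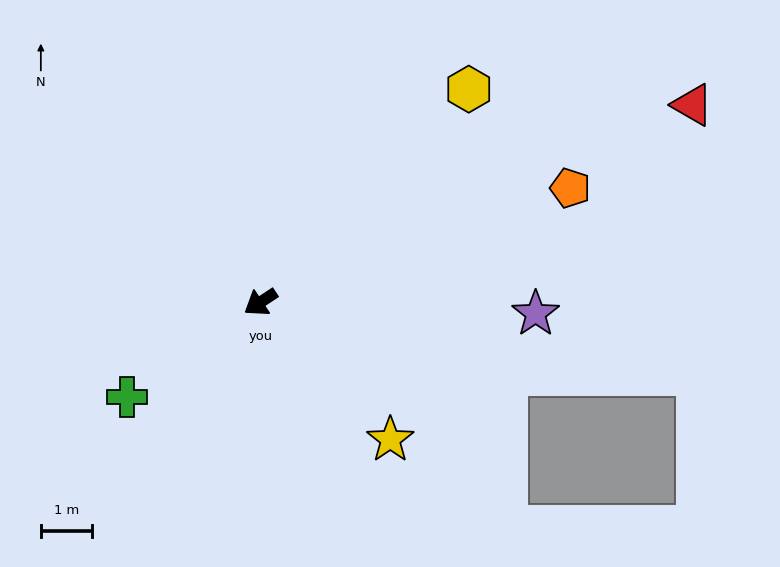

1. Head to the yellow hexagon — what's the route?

turn right 168°, forward 5.9 m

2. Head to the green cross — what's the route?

turn left 2°, forward 3.2 m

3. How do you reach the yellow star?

turn left 100°, forward 3.7 m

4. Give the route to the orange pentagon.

turn left 167°, forward 6.5 m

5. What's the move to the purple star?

turn left 144°, forward 5.4 m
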